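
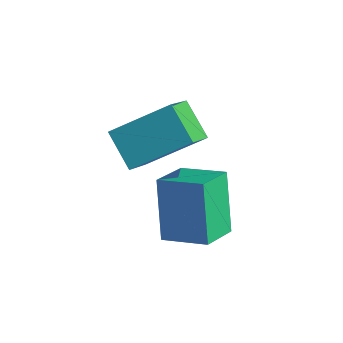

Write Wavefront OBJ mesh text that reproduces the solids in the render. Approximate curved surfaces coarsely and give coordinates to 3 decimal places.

v -1.496 -4.79 0.054
v -2.62 -4.441 0.901
v -1.892 -3.605 -0.961
v -3.017 -3.256 -0.115
v -0.223 -3.404 1.175
v -1.348 -3.055 2.021
v -0.62 -2.219 0.159
v -1.744 -1.87 1.006
v -0.094 -5.009 -2.341
v -0.92 -4.237 -0.524
v -0.258 -3.693 -2.975
v -1.084 -2.921 -1.158
v 1.344 -4.599 -1.862
v 0.518 -3.827 -0.045
v 1.18 -3.283 -2.496
v 0.354 -2.511 -0.679
f 2 4 1
f 5 2 1
f 1 4 3
f 3 5 1
f 2 8 4
f 6 2 5
f 6 8 2
f 4 8 3
f 7 5 3
f 3 8 7
f 7 6 5
f 8 6 7
f 10 12 9
f 13 10 9
f 9 12 11
f 11 13 9
f 10 16 12
f 14 10 13
f 14 16 10
f 12 16 11
f 15 13 11
f 11 16 15
f 15 14 13
f 16 14 15



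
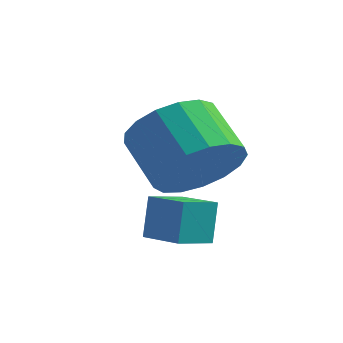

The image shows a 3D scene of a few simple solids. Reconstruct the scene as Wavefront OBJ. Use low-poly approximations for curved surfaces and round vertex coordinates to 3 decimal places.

v 2.05 -1.696 -1.748
v 1.989 -1.369 -0.891
v 2.359 -0.97 -2.004
v 2.299 -0.642 -1.146
v 2.901 -1.998 -1.574
v 2.841 -1.67 -0.716
v 3.211 -1.271 -1.829
v 3.15 -0.944 -0.972
v 2.537 -0.39 -0.49
v 2.905 -0.782 0.293
v 1.991 -0.202 1.013
v 1.623 0.19 0.23
v 3.126 -0.387 0.255
v 2.213 0.194 0.975
v 3.212 0.007 0.046
v 2.299 0.588 0.766
v 3.144 0.311 -0.285
v 2.231 0.892 0.435
v 2.936 0.454 -0.664
v 2.023 1.034 0.056
v 2.637 0.403 -1.003
v 1.724 0.984 -0.282
v 2.315 0.171 -1.224
v 1.402 0.752 -0.504
v 2.044 -0.19 -1.277
v 1.13 0.391 -0.557
v 1.885 -0.597 -1.15
v 0.972 -0.016 -0.43
v 1.876 -0.956 -0.872
v 0.963 -0.376 -0.151
v 2.018 -1.186 -0.506
v 1.105 -0.605 0.214
v 2.279 -1.234 -0.137
v 1.366 -0.653 0.584
v 2.599 -1.088 0.152
v 1.686 -0.507 0.872
f 2 4 1
f 5 2 1
f 1 4 3
f 3 5 1
f 2 8 4
f 6 2 5
f 6 8 2
f 4 8 3
f 7 5 3
f 3 8 7
f 7 6 5
f 8 6 7
f 10 9 13
f 10 13 11
f 11 13 14
f 11 14 12
f 13 9 15
f 13 15 14
f 14 15 16
f 14 16 12
f 15 9 17
f 15 17 16
f 16 17 18
f 16 18 12
f 17 9 19
f 17 19 18
f 18 19 20
f 18 20 12
f 19 9 21
f 19 21 20
f 20 21 22
f 20 22 12
f 21 9 23
f 21 23 22
f 22 23 24
f 22 24 12
f 23 9 25
f 23 25 24
f 24 25 26
f 24 26 12
f 25 9 27
f 25 27 26
f 26 27 28
f 26 28 12
f 27 9 29
f 27 29 28
f 28 29 30
f 28 30 12
f 29 9 31
f 29 31 30
f 30 31 32
f 30 32 12
f 31 9 33
f 31 33 32
f 32 33 34
f 32 34 12
f 33 9 35
f 33 35 34
f 34 35 36
f 34 36 12
f 35 9 10
f 35 10 36
f 36 10 11
f 36 11 12



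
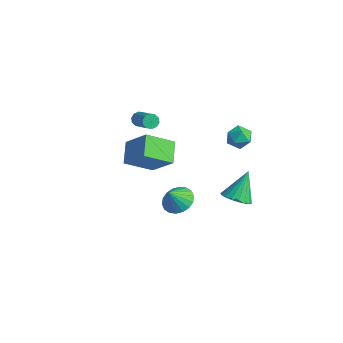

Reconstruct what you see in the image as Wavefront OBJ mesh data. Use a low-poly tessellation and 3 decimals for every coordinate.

v -2.089 -0.929 2.634
v -1.836 -1.057 2.163
v -0.357 -1.339 3.035
v -0.611 -1.211 3.506
v -1.802 -0.723 2.213
v -0.323 -1.005 3.086
v -1.877 -0.467 2.424
v -0.399 -0.749 3.296
v -2.034 -0.388 2.715
v -0.555 -0.67 3.587
v -2.212 -0.515 2.975
v -0.733 -0.797 3.848
v -2.343 -0.801 3.105
v -0.864 -1.083 3.977
v -2.377 -1.135 3.054
v -0.898 -1.417 3.927
v -2.301 -1.391 2.844
v -0.823 -1.673 3.716
v -2.145 -1.47 2.553
v -0.666 -1.752 3.425
v -1.967 -1.343 2.292
v -0.488 -1.625 3.165
v 0.099 0.275 -4.381
v 1.069 0.681 -4.132
v 0.101 -0.455 -3.199
v 0.766 0.998 -3.935
v 0.332 1.173 -3.827
v -0.149 1.169 -3.828
v -0.58 0.989 -3.939
v -0.877 0.667 -4.138
v -0.981 0.268 -4.384
v -0.87 -0.13 -4.631
v -0.568 -0.447 -4.827
v -0.133 -0.622 -4.936
v 0.347 -0.618 -4.934
v 0.779 -0.438 -4.823
v 1.076 -0.116 -4.625
v 1.179 0.283 -4.378
v 3.296 2.217 -3.074
v 4.277 2.456 -3.075
v 3.004 3.423 -1.306
v 4.095 2.781 -3.327
v 3.754 2.994 -3.528
v 3.323 3.053 -3.64
v 2.886 2.947 -3.639
v 2.531 2.696 -3.527
v 2.327 2.35 -3.325
v 2.315 1.978 -3.073
v 2.497 1.653 -2.821
v 2.838 1.44 -2.62
v 3.269 1.381 -2.508
v 3.706 1.487 -2.509
v 4.061 1.738 -2.621
v 4.265 2.084 -2.823
v 2.936 1.865 3.145
v 3.31 2.239 3.852
v 4.23 1.621 2.588
v 4.604 1.995 3.295
v 4.19 1.219 3.374
v 3.391 1.37 3.718
v 4.149 2.49 2.722
v 3.35 2.641 3.066
v 4.06 2.626 3.591
v 4.086 1.84 3.993
v 3.454 2.02 2.447
v 3.48 1.234 2.849
v 1.391 -4.81 2.847
v 0.399 -3.877 3.628
v 2.06 -3.211 1.789
v 1.069 -2.279 2.571
v 2.871 -4.461 4.309
v 1.88 -3.529 5.091
v 3.541 -2.863 3.252
v 2.549 -1.93 4.033
f 2 1 5
f 2 5 3
f 3 5 6
f 3 6 4
f 5 1 7
f 5 7 6
f 6 7 8
f 6 8 4
f 7 1 9
f 7 9 8
f 8 9 10
f 8 10 4
f 9 1 11
f 9 11 10
f 10 11 12
f 10 12 4
f 11 1 13
f 11 13 12
f 12 13 14
f 12 14 4
f 13 1 15
f 13 15 14
f 14 15 16
f 14 16 4
f 15 1 17
f 15 17 16
f 16 17 18
f 16 18 4
f 17 1 19
f 17 19 18
f 18 19 20
f 18 20 4
f 19 1 21
f 19 21 20
f 20 21 22
f 20 22 4
f 21 1 2
f 21 2 22
f 22 2 3
f 22 3 4
f 24 23 26
f 24 26 25
f 26 23 27
f 26 27 25
f 27 23 28
f 27 28 25
f 28 23 29
f 28 29 25
f 29 23 30
f 29 30 25
f 30 23 31
f 30 31 25
f 31 23 32
f 31 32 25
f 32 23 33
f 32 33 25
f 33 23 34
f 33 34 25
f 34 23 35
f 34 35 25
f 35 23 36
f 35 36 25
f 36 23 37
f 36 37 25
f 37 23 38
f 37 38 25
f 38 23 24
f 38 24 25
f 40 39 42
f 40 42 41
f 42 39 43
f 42 43 41
f 43 39 44
f 43 44 41
f 44 39 45
f 44 45 41
f 45 39 46
f 45 46 41
f 46 39 47
f 46 47 41
f 47 39 48
f 47 48 41
f 48 39 49
f 48 49 41
f 49 39 50
f 49 50 41
f 50 39 51
f 50 51 41
f 51 39 52
f 51 52 41
f 52 39 53
f 52 53 41
f 53 39 54
f 53 54 41
f 54 39 40
f 54 40 41
f 55 66 60
f 55 60 56
f 55 56 62
f 55 62 65
f 55 65 66
f 56 60 64
f 60 66 59
f 66 65 57
f 65 62 61
f 62 56 63
f 58 64 59
f 58 59 57
f 58 57 61
f 58 61 63
f 58 63 64
f 59 64 60
f 57 59 66
f 61 57 65
f 63 61 62
f 64 63 56
f 68 70 67
f 71 68 67
f 67 70 69
f 69 71 67
f 68 74 70
f 72 68 71
f 72 74 68
f 70 74 69
f 73 71 69
f 69 74 73
f 73 72 71
f 74 72 73



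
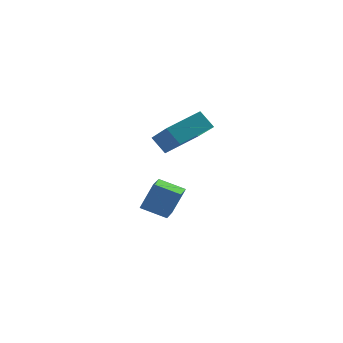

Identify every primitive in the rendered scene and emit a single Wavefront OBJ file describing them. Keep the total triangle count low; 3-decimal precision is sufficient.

v -2.631 -1.202 -3.027
v -2.03 -1.04 -1.564
v -2.598 -0.061 -3.167
v -1.997 0.101 -1.703
v -1.363 -1.301 -3.537
v -0.762 -1.139 -2.073
v -1.33 -0.16 -3.676
v -0.729 0.002 -2.213
v -0.253 -4.249 2.291
v -0.891 -4.014 3.091
v -1.188 -2.702 1.091
v -1.827 -2.467 1.891
v 1.007 -2.993 2.929
v 0.368 -2.758 3.729
v 0.071 -1.446 1.729
v -0.567 -1.211 2.529
f 2 4 1
f 5 2 1
f 1 4 3
f 3 5 1
f 2 8 4
f 6 2 5
f 6 8 2
f 4 8 3
f 7 5 3
f 3 8 7
f 7 6 5
f 8 6 7
f 10 12 9
f 13 10 9
f 9 12 11
f 11 13 9
f 10 16 12
f 14 10 13
f 14 16 10
f 12 16 11
f 15 13 11
f 11 16 15
f 15 14 13
f 16 14 15



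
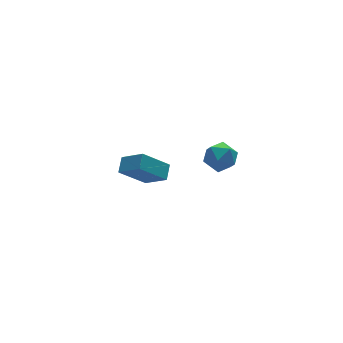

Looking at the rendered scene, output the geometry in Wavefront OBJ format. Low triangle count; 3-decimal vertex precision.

v -3.019 -3.629 2.458
v -2.358 -3.377 2.755
v -3.142 -4.423 3.405
v -2.481 -4.171 3.702
v -3.097 -3.714 3.694
v -3.021 -3.223 3.109
v -2.479 -4.577 3.051
v -2.403 -4.086 2.466
v -2.024 -3.963 3.122
v -2.406 -3.429 3.52
v -3.094 -4.371 2.64
v -3.476 -3.837 3.038
v -2.914 0.644 -2.031
v -4.104 0.785 -0.941
v -3.482 1.552 -2.768
v -4.672 1.694 -1.678
v -2.488 1.226 -1.642
v -3.678 1.368 -0.552
v -3.056 2.135 -2.379
v -4.246 2.276 -1.289
f 1 12 6
f 1 6 2
f 1 2 8
f 1 8 11
f 1 11 12
f 2 6 10
f 6 12 5
f 12 11 3
f 11 8 7
f 8 2 9
f 4 10 5
f 4 5 3
f 4 3 7
f 4 7 9
f 4 9 10
f 5 10 6
f 3 5 12
f 7 3 11
f 9 7 8
f 10 9 2
f 14 16 13
f 17 14 13
f 13 16 15
f 15 17 13
f 14 20 16
f 18 14 17
f 18 20 14
f 16 20 15
f 19 17 15
f 15 20 19
f 19 18 17
f 20 18 19



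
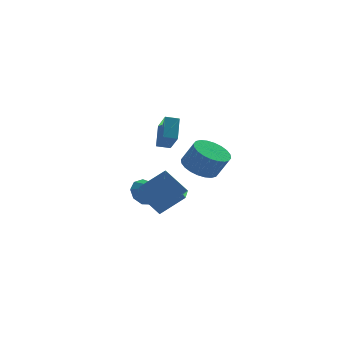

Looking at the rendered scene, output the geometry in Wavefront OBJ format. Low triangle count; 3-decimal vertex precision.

v -1.242 -0.301 2.35
v -0.327 0.262 2.113
v 0.256 -0.156 3.373
v -0.658 -0.719 3.61
v -0.558 0.56 2.319
v 0.026 0.142 3.579
v -0.893 0.727 2.529
v -0.309 0.309 3.789
v -1.281 0.737 2.712
v -0.697 0.319 3.972
v -1.663 0.589 2.84
v -1.079 0.171 4.1
v -1.981 0.306 2.894
v -1.397 -0.112 4.154
v -2.186 -0.07 2.864
v -1.603 -0.488 4.124
v -2.248 -0.481 2.756
v -1.664 -0.899 4.016
v -2.156 -0.864 2.587
v -1.573 -1.282 3.847
v -1.926 -1.162 2.381
v -1.342 -1.58 3.641
v -1.591 -1.329 2.171
v -1.007 -1.747 3.431
v -1.203 -1.339 1.988
v -0.619 -1.757 3.248
v -0.821 -1.191 1.86
v -0.237 -1.609 3.12
v -0.503 -0.908 1.806
v 0.081 -1.326 3.066
v -0.297 -0.532 1.836
v 0.286 -0.95 3.096
v -0.236 -0.121 1.944
v 0.348 -0.539 3.204
v -4.945 -2.843 2.181
v -3.501 -2.435 3.063
v -4.693 -1.147 0.986
v -3.249 -0.74 1.867
v -3.991 -3.78 1.053
v -2.547 -3.373 1.934
v -3.739 -2.085 -0.143
v -2.295 -1.677 0.739
v -3.947 0.795 0.301
v -3.66 0.39 -0.461
v -3.413 -0.175 1.019
v -3.225 0.783 -0.252
v -3.128 1.183 0.215
v -3.415 1.401 0.723
v -3.95 1.335 1.034
v -4.484 1.017 1.001
v -4.767 0.595 0.641
v -4.666 0.267 0.122
v -4.229 0.186 -0.313
v -2.698 3.975 2.425
v -2.54 2.822 3.51
v -2.368 5.057 3.528
v -2.21 3.905 4.612
v -1.91 3.915 2.248
v -1.752 2.763 3.332
v -1.58 4.998 3.35
v -1.422 3.845 4.435
f 2 1 5
f 2 5 3
f 3 5 6
f 3 6 4
f 5 1 7
f 5 7 6
f 6 7 8
f 6 8 4
f 7 1 9
f 7 9 8
f 8 9 10
f 8 10 4
f 9 1 11
f 9 11 10
f 10 11 12
f 10 12 4
f 11 1 13
f 11 13 12
f 12 13 14
f 12 14 4
f 13 1 15
f 13 15 14
f 14 15 16
f 14 16 4
f 15 1 17
f 15 17 16
f 16 17 18
f 16 18 4
f 17 1 19
f 17 19 18
f 18 19 20
f 18 20 4
f 19 1 21
f 19 21 20
f 20 21 22
f 20 22 4
f 21 1 23
f 21 23 22
f 22 23 24
f 22 24 4
f 23 1 25
f 23 25 24
f 24 25 26
f 24 26 4
f 25 1 27
f 25 27 26
f 26 27 28
f 26 28 4
f 27 1 29
f 27 29 28
f 28 29 30
f 28 30 4
f 29 1 31
f 29 31 30
f 30 31 32
f 30 32 4
f 31 1 33
f 31 33 32
f 32 33 34
f 32 34 4
f 33 1 2
f 33 2 34
f 34 2 3
f 34 3 4
f 36 38 35
f 39 36 35
f 35 38 37
f 37 39 35
f 36 42 38
f 40 36 39
f 40 42 36
f 38 42 37
f 41 39 37
f 37 42 41
f 41 40 39
f 42 40 41
f 44 43 46
f 44 46 45
f 46 43 47
f 46 47 45
f 47 43 48
f 47 48 45
f 48 43 49
f 48 49 45
f 49 43 50
f 49 50 45
f 50 43 51
f 50 51 45
f 51 43 52
f 51 52 45
f 52 43 53
f 52 53 45
f 53 43 44
f 53 44 45
f 55 57 54
f 58 55 54
f 54 57 56
f 56 58 54
f 55 61 57
f 59 55 58
f 59 61 55
f 57 61 56
f 60 58 56
f 56 61 60
f 60 59 58
f 61 59 60



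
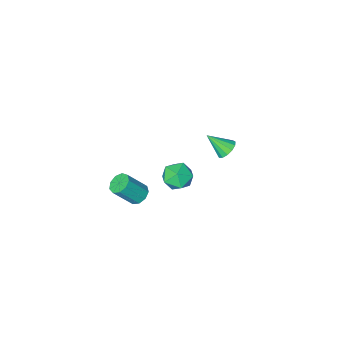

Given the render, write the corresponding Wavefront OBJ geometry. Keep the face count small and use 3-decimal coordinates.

v 2.723 1.108 2.712
v 3.184 0.929 2.305
v 4.117 0.613 3.501
v 3.657 0.792 3.908
v 3.218 1.357 2.391
v 4.152 1.04 3.587
v 3.021 1.668 2.628
v 3.955 1.352 3.824
v 2.685 1.718 2.903
v 3.618 1.401 4.099
v 2.366 1.482 3.09
v 3.3 1.165 4.286
v 2.215 1.071 3.099
v 3.149 0.755 4.295
v 2.301 0.678 2.927
v 3.235 0.361 4.123
v 2.585 0.486 2.655
v 3.519 0.169 3.851
v 2.934 0.585 2.409
v 3.867 0.269 3.605
v -3.907 -1.074 0.972
v -3.39 -0.659 0.873
v -3.113 -1.826 1.968
v -3.596 -0.508 1.151
v -3.901 -0.537 1.372
v -4.207 -0.736 1.466
v -4.419 -1.042 1.403
v -4.468 -1.358 1.203
v -4.339 -1.584 0.93
v -4.073 -1.648 0.67
v -3.754 -1.53 0.505
v -3.484 -1.266 0.489
v -3.348 -0.942 0.626
v -0.216 1.217 1.907
v 0.497 1.556 2.408
v -0.077 -0.116 2.612
v 0.636 0.223 3.113
v -0.232 0.54 3.261
v -0.318 1.364 2.826
v 0.738 0.076 2.194
v 0.652 0.9 1.759
v 1.087 0.851 2.586
v 0.488 1.138 3.245
v -0.068 0.302 1.775
v -0.667 0.589 2.434
f 2 1 5
f 2 5 3
f 3 5 6
f 3 6 4
f 5 1 7
f 5 7 6
f 6 7 8
f 6 8 4
f 7 1 9
f 7 9 8
f 8 9 10
f 8 10 4
f 9 1 11
f 9 11 10
f 10 11 12
f 10 12 4
f 11 1 13
f 11 13 12
f 12 13 14
f 12 14 4
f 13 1 15
f 13 15 14
f 14 15 16
f 14 16 4
f 15 1 17
f 15 17 16
f 16 17 18
f 16 18 4
f 17 1 19
f 17 19 18
f 18 19 20
f 18 20 4
f 19 1 2
f 19 2 20
f 20 2 3
f 20 3 4
f 22 21 24
f 22 24 23
f 24 21 25
f 24 25 23
f 25 21 26
f 25 26 23
f 26 21 27
f 26 27 23
f 27 21 28
f 27 28 23
f 28 21 29
f 28 29 23
f 29 21 30
f 29 30 23
f 30 21 31
f 30 31 23
f 31 21 32
f 31 32 23
f 32 21 33
f 32 33 23
f 33 21 22
f 33 22 23
f 34 45 39
f 34 39 35
f 34 35 41
f 34 41 44
f 34 44 45
f 35 39 43
f 39 45 38
f 45 44 36
f 44 41 40
f 41 35 42
f 37 43 38
f 37 38 36
f 37 36 40
f 37 40 42
f 37 42 43
f 38 43 39
f 36 38 45
f 40 36 44
f 42 40 41
f 43 42 35



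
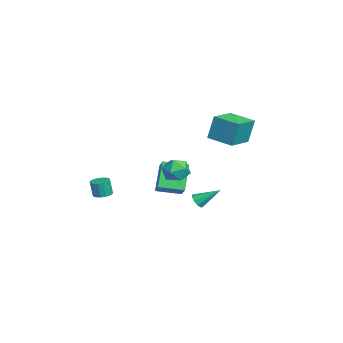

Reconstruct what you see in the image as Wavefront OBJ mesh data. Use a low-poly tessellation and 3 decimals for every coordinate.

v -2.201 -3.225 -4.399
v -1.807 -2.821 -4.314
v -1.866 -2.971 -3.317
v -2.259 -3.375 -3.401
v -2.066 -2.678 -4.308
v -2.125 -2.829 -3.311
v -2.36 -2.683 -4.326
v -2.419 -2.833 -3.329
v -2.612 -2.832 -4.364
v -2.671 -2.982 -3.367
v -2.753 -3.087 -4.41
v -2.812 -3.237 -3.413
v -2.747 -3.378 -4.454
v -2.806 -3.528 -3.457
v -2.594 -3.629 -4.483
v -2.653 -3.779 -3.486
v -2.335 -3.771 -4.489
v -2.394 -3.922 -3.492
v -2.041 -3.767 -4.471
v -2.1 -3.917 -3.474
v -1.789 -3.618 -4.433
v -1.848 -3.768 -3.436
v -1.648 -3.363 -4.387
v -1.707 -3.513 -3.39
v -1.654 -3.072 -4.343
v -1.713 -3.222 -3.346
v -1.006 -0.472 -3.747
v -2.013 -0.133 -2.294
v -0.883 0.952 -3.994
v -1.891 1.291 -2.541
v 0.231 -0.431 -2.899
v -0.777 -0.092 -1.446
v 0.353 0.993 -3.146
v -0.654 1.332 -1.693
v 3.025 1.346 -2.754
v 3.517 1.303 -2.831
v 3.255 2.514 -1.926
v 3.378 1.502 -3.072
v 3.073 1.628 -3.165
v 2.746 1.622 -3.065
v 2.549 1.487 -2.82
v 2.575 1.286 -2.544
v 2.811 1.114 -2.367
v 3.147 1.05 -2.371
v 3.425 1.125 -2.554
v -2.285 3.413 -0.146
v -2.357 3.774 1.381
v -1.304 4.602 -0.381
v -1.376 4.964 1.145
v -0.904 2.336 0.175
v -0.976 2.698 1.701
v 0.077 3.526 -0.061
v 0.005 3.887 1.466
v 1.015 1.225 -1.602
v 1.595 0.65 -1.845
v 0.345 0.25 -0.895
v 0.925 -0.325 -1.138
v 1.14 0.294 -0.594
v 1.555 0.896 -1.031
v 0.385 0.004 -1.709
v 0.8 0.606 -2.146
v 1.206 -0.105 -1.911
v 1.672 0.075 -1.222
v 0.268 0.825 -1.518
v 0.734 1.005 -0.829
f 2 1 5
f 2 5 3
f 3 5 6
f 3 6 4
f 5 1 7
f 5 7 6
f 6 7 8
f 6 8 4
f 7 1 9
f 7 9 8
f 8 9 10
f 8 10 4
f 9 1 11
f 9 11 10
f 10 11 12
f 10 12 4
f 11 1 13
f 11 13 12
f 12 13 14
f 12 14 4
f 13 1 15
f 13 15 14
f 14 15 16
f 14 16 4
f 15 1 17
f 15 17 16
f 16 17 18
f 16 18 4
f 17 1 19
f 17 19 18
f 18 19 20
f 18 20 4
f 19 1 21
f 19 21 20
f 20 21 22
f 20 22 4
f 21 1 23
f 21 23 22
f 22 23 24
f 22 24 4
f 23 1 25
f 23 25 24
f 24 25 26
f 24 26 4
f 25 1 2
f 25 2 26
f 26 2 3
f 26 3 4
f 28 30 27
f 31 28 27
f 27 30 29
f 29 31 27
f 28 34 30
f 32 28 31
f 32 34 28
f 30 34 29
f 33 31 29
f 29 34 33
f 33 32 31
f 34 32 33
f 36 35 38
f 36 38 37
f 38 35 39
f 38 39 37
f 39 35 40
f 39 40 37
f 40 35 41
f 40 41 37
f 41 35 42
f 41 42 37
f 42 35 43
f 42 43 37
f 43 35 44
f 43 44 37
f 44 35 45
f 44 45 37
f 45 35 36
f 45 36 37
f 47 49 46
f 50 47 46
f 46 49 48
f 48 50 46
f 47 53 49
f 51 47 50
f 51 53 47
f 49 53 48
f 52 50 48
f 48 53 52
f 52 51 50
f 53 51 52
f 54 65 59
f 54 59 55
f 54 55 61
f 54 61 64
f 54 64 65
f 55 59 63
f 59 65 58
f 65 64 56
f 64 61 60
f 61 55 62
f 57 63 58
f 57 58 56
f 57 56 60
f 57 60 62
f 57 62 63
f 58 63 59
f 56 58 65
f 60 56 64
f 62 60 61
f 63 62 55



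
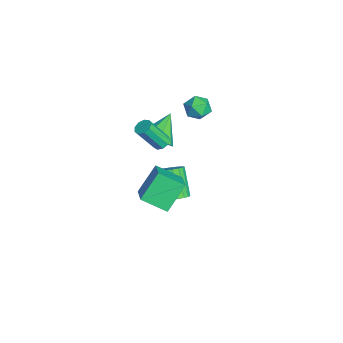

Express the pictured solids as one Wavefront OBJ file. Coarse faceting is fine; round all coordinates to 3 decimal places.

v 2.386 2.112 -0.532
v 1.837 0.683 0.273
v 4.19 2.011 0.519
v 3.64 0.582 1.324
v 3.18 0.978 -2.004
v 2.63 -0.451 -1.199
v 4.983 0.877 -0.953
v 4.434 -0.552 -0.148
v 1.849 1.031 2.357
v 2.29 1.331 2.529
v 2.372 0.269 4.174
v 1.931 -0.031 4.003
v 1.965 1.494 2.65
v 2.047 0.432 4.296
v 1.586 1.44 2.635
v 1.668 0.379 4.28
v 1.33 1.195 2.489
v 1.412 0.134 4.135
v 1.317 0.873 2.282
v 1.399 -0.188 3.928
v 1.552 0.625 2.11
v 1.635 -0.437 3.756
v 1.927 0.567 2.054
v 2.009 -0.495 3.699
v 2.265 0.725 2.139
v 2.347 -0.336 3.785
v 2.408 1.027 2.327
v 2.49 -0.035 3.972
v -2.211 3.493 2.314
v -1.837 4.034 1.693
v -0.883 3.186 2.847
v -0.509 3.727 2.226
v -1.004 4.081 2.895
v -1.824 4.271 2.565
v -0.896 2.949 1.975
v -1.716 3.139 1.645
v -1.024 3.697 1.483
v -1.09 4.397 2.052
v -1.63 2.823 2.488
v -1.696 3.523 3.057
v 0.178 2.001 -4.644
v 0.752 1.381 -4.21
v -0.564 1.259 -2.643
v -1.138 1.879 -3.076
v 0.885 1.726 -4.072
v -0.431 1.604 -2.504
v 0.895 2.119 -4.032
v -0.42 1.997 -2.465
v 0.782 2.492 -4.098
v -0.534 2.369 -2.531
v 0.564 2.779 -4.259
v -0.752 2.657 -2.692
v 0.279 2.933 -4.486
v -1.037 2.81 -2.919
v -0.023 2.925 -4.74
v -1.339 2.802 -3.173
v -0.291 2.757 -4.978
v -1.606 2.635 -3.411
v -0.477 2.459 -5.158
v -1.793 2.336 -3.59
v -0.55 2.081 -5.249
v -1.866 1.959 -3.681
v -0.497 1.69 -5.235
v -1.813 1.568 -3.668
v -0.328 1.353 -5.119
v -1.644 1.23 -3.552
v -0.071 1.127 -4.921
v -1.387 1.005 -3.354
v 0.229 1.053 -4.675
v -1.087 0.931 -3.108
v 0.52 1.143 -4.423
v -0.796 1.02 -2.856
v 0.369 0.931 1.248
v 1.202 1.008 1.947
v -0.769 1.949 2.492
v 1.179 1.643 1.406
v 0.682 1.861 0.773
v 0.001 1.534 0.418
v -0.464 0.854 0.549
v -0.441 0.219 1.09
v 0.056 0.001 1.723
v 0.737 0.328 2.078
f 2 4 1
f 5 2 1
f 1 4 3
f 3 5 1
f 2 8 4
f 6 2 5
f 6 8 2
f 4 8 3
f 7 5 3
f 3 8 7
f 7 6 5
f 8 6 7
f 10 9 13
f 10 13 11
f 11 13 14
f 11 14 12
f 13 9 15
f 13 15 14
f 14 15 16
f 14 16 12
f 15 9 17
f 15 17 16
f 16 17 18
f 16 18 12
f 17 9 19
f 17 19 18
f 18 19 20
f 18 20 12
f 19 9 21
f 19 21 20
f 20 21 22
f 20 22 12
f 21 9 23
f 21 23 22
f 22 23 24
f 22 24 12
f 23 9 25
f 23 25 24
f 24 25 26
f 24 26 12
f 25 9 27
f 25 27 26
f 26 27 28
f 26 28 12
f 27 9 10
f 27 10 28
f 28 10 11
f 28 11 12
f 29 40 34
f 29 34 30
f 29 30 36
f 29 36 39
f 29 39 40
f 30 34 38
f 34 40 33
f 40 39 31
f 39 36 35
f 36 30 37
f 32 38 33
f 32 33 31
f 32 31 35
f 32 35 37
f 32 37 38
f 33 38 34
f 31 33 40
f 35 31 39
f 37 35 36
f 38 37 30
f 42 41 45
f 42 45 43
f 43 45 46
f 43 46 44
f 45 41 47
f 45 47 46
f 46 47 48
f 46 48 44
f 47 41 49
f 47 49 48
f 48 49 50
f 48 50 44
f 49 41 51
f 49 51 50
f 50 51 52
f 50 52 44
f 51 41 53
f 51 53 52
f 52 53 54
f 52 54 44
f 53 41 55
f 53 55 54
f 54 55 56
f 54 56 44
f 55 41 57
f 55 57 56
f 56 57 58
f 56 58 44
f 57 41 59
f 57 59 58
f 58 59 60
f 58 60 44
f 59 41 61
f 59 61 60
f 60 61 62
f 60 62 44
f 61 41 63
f 61 63 62
f 62 63 64
f 62 64 44
f 63 41 65
f 63 65 64
f 64 65 66
f 64 66 44
f 65 41 67
f 65 67 66
f 66 67 68
f 66 68 44
f 67 41 69
f 67 69 68
f 68 69 70
f 68 70 44
f 69 41 71
f 69 71 70
f 70 71 72
f 70 72 44
f 71 41 42
f 71 42 72
f 72 42 43
f 72 43 44
f 74 73 76
f 74 76 75
f 76 73 77
f 76 77 75
f 77 73 78
f 77 78 75
f 78 73 79
f 78 79 75
f 79 73 80
f 79 80 75
f 80 73 81
f 80 81 75
f 81 73 82
f 81 82 75
f 82 73 74
f 82 74 75



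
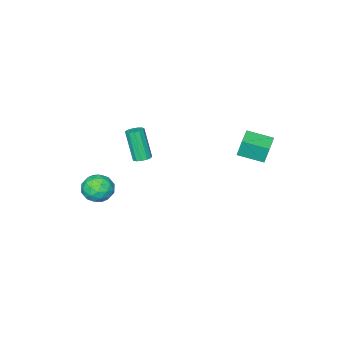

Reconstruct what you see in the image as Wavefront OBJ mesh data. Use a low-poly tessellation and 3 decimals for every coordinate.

v -4.902 2.541 2.042
v -5.031 2.807 3.287
v -3.736 3.278 2.006
v -3.865 3.544 3.251
v -4.015 1.156 2.429
v -4.144 1.422 3.674
v -2.849 1.893 2.393
v -2.978 2.159 3.638
v 4.145 -2.149 -0.318
v 4.807 -2.903 0.03
v 2.873 -2.837 0.61
v 3.535 -3.591 0.958
v 3.664 -2.585 1.273
v 4.45 -2.159 0.699
v 3.23 -3.581 -0.059
v 4.016 -3.155 -0.633
v 4.242 -3.788 0.19
v 4.51 -3.172 1.013
v 3.17 -2.568 -0.373
v 3.438 -1.952 0.45
v 4.587 -2.466 -0.226
v 3.093 -3.274 0.866
v 3.168 -2.683 1.051
v 3.557 -3.126 1.255
v 4.377 -2.029 0.167
v 4.767 -2.472 0.372
v 4.095 -2.285 1.103
v 2.913 -3.268 0.268
v 3.303 -3.711 0.473
v 4.123 -2.614 -0.615
v 4.512 -3.057 -0.411
v 3.585 -3.455 -0.463
v 4.644 -3.429 0.073
v 3.897 -3.833 0.619
v 3.718 -3.827 0.021
v 4.18 -3.577 -0.316
v 4.802 -3.067 0.557
v 4.055 -3.471 1.103
v 4.13 -2.88 1.287
v 4.592 -2.63 0.95
v 4.47 -3.587 0.651
v 3.625 -2.269 -0.463
v 2.878 -2.673 0.083
v 3.088 -3.11 -0.31
v 3.55 -2.86 -0.647
v 3.783 -1.907 0.021
v 3.036 -2.311 0.567
v 3.5 -2.163 0.956
v 3.962 -1.913 0.619
v 3.21 -2.153 -0.011
v 0.193 -2.964 1.086
v 0.752 -3.151 1.051
v 0.605 -3.962 3.08
v 0.047 -3.776 3.114
v 0.764 -2.842 1.176
v 0.617 -3.654 3.204
v 0.594 -2.573 1.271
v 0.447 -3.385 3.3
v 0.297 -2.428 1.308
v 0.151 -3.239 3.337
v -0.033 -2.453 1.274
v -0.179 -3.264 3.303
v -0.291 -2.64 1.18
v -0.437 -3.452 3.209
v -0.395 -2.93 1.057
v -0.542 -3.742 3.085
v -0.313 -3.232 0.942
v -0.459 -4.043 2.971
v -0.07 -3.448 0.873
v -0.216 -4.259 2.902
v 0.257 -3.51 0.872
v 0.11 -4.322 2.9
v 0.563 -3.4 0.938
v 0.417 -4.211 2.967
f 2 4 1
f 5 2 1
f 1 4 3
f 3 5 1
f 2 8 4
f 6 2 5
f 6 8 2
f 4 8 3
f 7 5 3
f 3 8 7
f 7 6 5
f 8 6 7
f 9 46 25
f 46 20 49
f 25 49 14
f 46 49 25
f 9 25 21
f 25 14 26
f 21 26 10
f 25 26 21
f 9 21 30
f 21 10 31
f 30 31 16
f 21 31 30
f 9 30 42
f 30 16 45
f 42 45 19
f 30 45 42
f 9 42 46
f 42 19 50
f 46 50 20
f 42 50 46
f 10 26 37
f 26 14 40
f 37 40 18
f 26 40 37
f 14 49 27
f 49 20 48
f 27 48 13
f 49 48 27
f 20 50 47
f 50 19 43
f 47 43 11
f 50 43 47
f 19 45 44
f 45 16 32
f 44 32 15
f 45 32 44
f 16 31 36
f 31 10 33
f 36 33 17
f 31 33 36
f 12 38 24
f 38 18 39
f 24 39 13
f 38 39 24
f 12 24 22
f 24 13 23
f 22 23 11
f 24 23 22
f 12 22 29
f 22 11 28
f 29 28 15
f 22 28 29
f 12 29 34
f 29 15 35
f 34 35 17
f 29 35 34
f 12 34 38
f 34 17 41
f 38 41 18
f 34 41 38
f 13 39 27
f 39 18 40
f 27 40 14
f 39 40 27
f 11 23 47
f 23 13 48
f 47 48 20
f 23 48 47
f 15 28 44
f 28 11 43
f 44 43 19
f 28 43 44
f 17 35 36
f 35 15 32
f 36 32 16
f 35 32 36
f 18 41 37
f 41 17 33
f 37 33 10
f 41 33 37
f 52 51 55
f 52 55 53
f 53 55 56
f 53 56 54
f 55 51 57
f 55 57 56
f 56 57 58
f 56 58 54
f 57 51 59
f 57 59 58
f 58 59 60
f 58 60 54
f 59 51 61
f 59 61 60
f 60 61 62
f 60 62 54
f 61 51 63
f 61 63 62
f 62 63 64
f 62 64 54
f 63 51 65
f 63 65 64
f 64 65 66
f 64 66 54
f 65 51 67
f 65 67 66
f 66 67 68
f 66 68 54
f 67 51 69
f 67 69 68
f 68 69 70
f 68 70 54
f 69 51 71
f 69 71 70
f 70 71 72
f 70 72 54
f 71 51 73
f 71 73 72
f 72 73 74
f 72 74 54
f 73 51 52
f 73 52 74
f 74 52 53
f 74 53 54



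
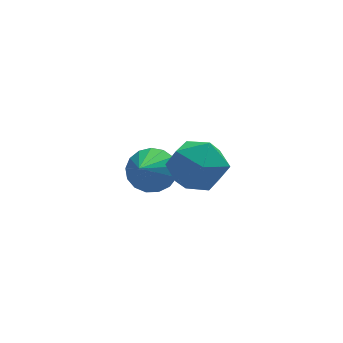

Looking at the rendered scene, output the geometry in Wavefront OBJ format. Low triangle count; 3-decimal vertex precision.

v 2.931 4.283 -0.128
v 3.275 4.524 0.355
v 2.449 3.497 0.608
v 3.016 4.688 0.36
v 2.738 4.759 0.253
v 2.504 4.721 0.059
v 2.368 4.582 -0.178
v 2.361 4.375 -0.404
v 2.485 4.147 -0.566
v 2.711 3.949 -0.628
v 2.987 3.829 -0.576
v 3.251 3.812 -0.421
v 3.442 3.903 -0.199
v 3.515 4.081 0.039
v 3.455 4.305 0.239
v 3.384 2.236 1.542
v 3.828 1.614 1.394
v 2.852 1.626 2.506
v 3.296 1.004 2.358
v 3.619 1.656 2.635
v 3.948 2.033 2.039
v 2.732 1.207 1.861
v 3.061 1.584 1.265
v 3.425 0.978 1.592
v 3.973 1.256 2.069
v 2.707 1.984 1.831
v 3.255 2.262 2.308
f 2 1 4
f 2 4 3
f 4 1 5
f 4 5 3
f 5 1 6
f 5 6 3
f 6 1 7
f 6 7 3
f 7 1 8
f 7 8 3
f 8 1 9
f 8 9 3
f 9 1 10
f 9 10 3
f 10 1 11
f 10 11 3
f 11 1 12
f 11 12 3
f 12 1 13
f 12 13 3
f 13 1 14
f 13 14 3
f 14 1 15
f 14 15 3
f 15 1 2
f 15 2 3
f 16 27 21
f 16 21 17
f 16 17 23
f 16 23 26
f 16 26 27
f 17 21 25
f 21 27 20
f 27 26 18
f 26 23 22
f 23 17 24
f 19 25 20
f 19 20 18
f 19 18 22
f 19 22 24
f 19 24 25
f 20 25 21
f 18 20 27
f 22 18 26
f 24 22 23
f 25 24 17



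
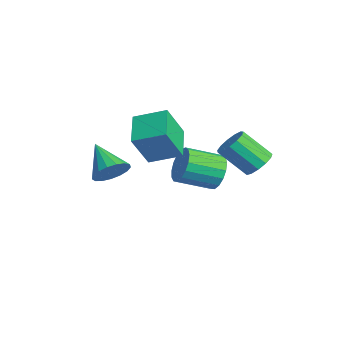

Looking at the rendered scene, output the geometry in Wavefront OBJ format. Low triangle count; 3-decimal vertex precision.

v -1.985 2.39 -1.633
v -1.474 2.686 -0.74
v -1.684 0.867 -0.015
v -2.195 0.57 -0.907
v -1.966 2.784 -0.638
v -2.176 0.964 0.087
v -2.463 2.791 -0.763
v -2.673 0.972 -0.038
v -2.85 2.707 -1.088
v -3.06 0.887 -0.363
v -3.039 2.549 -1.537
v -3.249 0.73 -0.812
v -2.986 2.356 -2.008
v -3.196 0.536 -1.283
v -2.704 2.17 -2.393
v -2.914 0.35 -1.668
v -2.258 2.034 -2.604
v -2.468 0.214 -1.879
v -1.749 1.98 -2.592
v -1.958 0.16 -1.867
v -1.294 2.02 -2.361
v -1.504 0.2 -1.635
v -0.997 2.145 -1.962
v -1.207 0.325 -1.237
v -0.927 2.325 -1.488
v -1.137 0.506 -0.763
v -1.099 2.521 -1.047
v -1.309 0.701 -0.322
v -1.795 -1.061 1.398
v -1.365 -2.003 3.179
v -1.065 0.392 1.99
v -0.635 -0.551 3.771
v -0.145 -1.609 0.709
v 0.285 -2.552 2.49
v 0.585 -0.157 1.301
v 1.015 -1.099 3.082
v -1.125 -3.13 -0.246
v -0.644 -3.87 0.204
v -2.735 -3.49 0.886
v -0.542 -3.49 0.469
v -0.574 -3.029 0.57
v -0.732 -2.59 0.485
v -0.98 -2.275 0.232
v -1.262 -2.156 -0.13
v -1.512 -2.26 -0.519
v -1.673 -2.564 -0.845
v -1.709 -2.997 -1.034
v -1.611 -3.46 -1.042
v -1.402 -3.848 -0.868
v -1.13 -4.072 -0.551
v -0.856 -4.079 -0.165
v 3.736 2.437 2.01
v 4.446 2.496 2.435
v 3.775 1.341 3.715
v 3.064 1.283 3.29
v 4.168 2.836 2.596
v 3.497 1.681 3.876
v 3.753 3.049 2.571
v 3.081 1.894 3.851
v 3.332 3.068 2.367
v 2.66 1.914 3.647
v 3.039 2.887 2.051
v 2.368 1.732 3.331
v 2.968 2.563 1.721
v 2.297 1.409 3.001
v 3.14 2.199 1.483
v 2.469 1.045 2.763
v 3.502 1.911 1.412
v 2.83 0.756 2.692
v 3.937 1.79 1.532
v 3.266 0.635 2.812
v 4.309 1.874 1.803
v 3.638 0.719 3.083
v 4.499 2.137 2.14
v 3.827 0.983 3.419
f 2 1 5
f 2 5 3
f 3 5 6
f 3 6 4
f 5 1 7
f 5 7 6
f 6 7 8
f 6 8 4
f 7 1 9
f 7 9 8
f 8 9 10
f 8 10 4
f 9 1 11
f 9 11 10
f 10 11 12
f 10 12 4
f 11 1 13
f 11 13 12
f 12 13 14
f 12 14 4
f 13 1 15
f 13 15 14
f 14 15 16
f 14 16 4
f 15 1 17
f 15 17 16
f 16 17 18
f 16 18 4
f 17 1 19
f 17 19 18
f 18 19 20
f 18 20 4
f 19 1 21
f 19 21 20
f 20 21 22
f 20 22 4
f 21 1 23
f 21 23 22
f 22 23 24
f 22 24 4
f 23 1 25
f 23 25 24
f 24 25 26
f 24 26 4
f 25 1 27
f 25 27 26
f 26 27 28
f 26 28 4
f 27 1 2
f 27 2 28
f 28 2 3
f 28 3 4
f 30 32 29
f 33 30 29
f 29 32 31
f 31 33 29
f 30 36 32
f 34 30 33
f 34 36 30
f 32 36 31
f 35 33 31
f 31 36 35
f 35 34 33
f 36 34 35
f 38 37 40
f 38 40 39
f 40 37 41
f 40 41 39
f 41 37 42
f 41 42 39
f 42 37 43
f 42 43 39
f 43 37 44
f 43 44 39
f 44 37 45
f 44 45 39
f 45 37 46
f 45 46 39
f 46 37 47
f 46 47 39
f 47 37 48
f 47 48 39
f 48 37 49
f 48 49 39
f 49 37 50
f 49 50 39
f 50 37 51
f 50 51 39
f 51 37 38
f 51 38 39
f 53 52 56
f 53 56 54
f 54 56 57
f 54 57 55
f 56 52 58
f 56 58 57
f 57 58 59
f 57 59 55
f 58 52 60
f 58 60 59
f 59 60 61
f 59 61 55
f 60 52 62
f 60 62 61
f 61 62 63
f 61 63 55
f 62 52 64
f 62 64 63
f 63 64 65
f 63 65 55
f 64 52 66
f 64 66 65
f 65 66 67
f 65 67 55
f 66 52 68
f 66 68 67
f 67 68 69
f 67 69 55
f 68 52 70
f 68 70 69
f 69 70 71
f 69 71 55
f 70 52 72
f 70 72 71
f 71 72 73
f 71 73 55
f 72 52 74
f 72 74 73
f 73 74 75
f 73 75 55
f 74 52 53
f 74 53 75
f 75 53 54
f 75 54 55



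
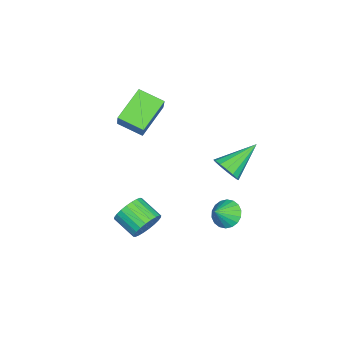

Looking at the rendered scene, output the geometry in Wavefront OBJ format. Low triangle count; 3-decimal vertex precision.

v 0.554 -1.644 -1.917
v 1.069 -1.554 -1.273
v 0.562 -2.627 -0.718
v 0.046 -2.716 -1.363
v 0.813 -1.382 -1.174
v 0.306 -2.455 -0.619
v 0.518 -1.249 -1.188
v 0.011 -2.322 -0.633
v 0.228 -1.177 -1.313
v -0.279 -2.25 -0.758
v -0.012 -1.176 -1.53
v -0.519 -2.249 -0.975
v -0.166 -1.246 -1.806
v -0.673 -2.319 -1.251
v -0.211 -1.376 -2.099
v -0.718 -2.449 -1.544
v -0.139 -1.547 -2.364
v -0.646 -2.62 -1.81
v 0.038 -1.733 -2.562
v -0.469 -2.806 -2.007
v 0.294 -1.905 -2.661
v -0.213 -2.978 -2.106
v 0.589 -2.038 -2.647
v 0.082 -3.111 -2.092
v 0.879 -2.11 -2.522
v 0.372 -3.183 -1.967
v 1.119 -2.111 -2.305
v 0.612 -3.184 -1.75
v 1.273 -2.041 -2.029
v 0.766 -3.114 -1.474
v 1.318 -1.911 -1.736
v 0.811 -2.984 -1.181
v 1.246 -1.74 -1.47
v 0.739 -2.813 -0.916
v -1.218 1.506 -1.724
v -0.66 1.637 -2.253
v -0.502 1.154 -1.056
v -0.675 1.937 -2.08
v -0.796 2.152 -1.836
v -1.002 2.239 -1.57
v -1.25 2.181 -1.334
v -1.492 1.989 -1.176
v -1.679 1.701 -1.126
v -1.776 1.374 -1.194
v -1.762 1.074 -1.368
v -1.64 0.859 -1.611
v -1.434 0.772 -1.878
v -1.186 0.831 -2.113
v -0.944 1.023 -2.272
v -0.757 1.31 -2.322
v -3.612 -3.394 3.587
v -2.641 -3.026 4.804
v -3.493 -2.155 3.118
v -2.522 -1.787 4.335
v -2.158 -3.913 2.585
v -1.187 -3.545 3.802
v -2.039 -2.674 2.116
v -1.068 -2.306 3.333
v -2.121 1.206 0.578
v -1.681 1.844 0.492
v -3.439 2.254 1.602
v -1.929 1.844 0.173
v -2.228 1.673 -0.037
v -2.498 1.377 -0.082
v -2.668 1.035 0.049
v -2.691 0.739 0.323
v -2.561 0.568 0.665
v -2.314 0.568 0.984
v -2.014 0.739 1.194
v -1.744 1.035 1.239
v -1.574 1.377 1.108
v -1.551 1.673 0.834
f 2 1 5
f 2 5 3
f 3 5 6
f 3 6 4
f 5 1 7
f 5 7 6
f 6 7 8
f 6 8 4
f 7 1 9
f 7 9 8
f 8 9 10
f 8 10 4
f 9 1 11
f 9 11 10
f 10 11 12
f 10 12 4
f 11 1 13
f 11 13 12
f 12 13 14
f 12 14 4
f 13 1 15
f 13 15 14
f 14 15 16
f 14 16 4
f 15 1 17
f 15 17 16
f 16 17 18
f 16 18 4
f 17 1 19
f 17 19 18
f 18 19 20
f 18 20 4
f 19 1 21
f 19 21 20
f 20 21 22
f 20 22 4
f 21 1 23
f 21 23 22
f 22 23 24
f 22 24 4
f 23 1 25
f 23 25 24
f 24 25 26
f 24 26 4
f 25 1 27
f 25 27 26
f 26 27 28
f 26 28 4
f 27 1 29
f 27 29 28
f 28 29 30
f 28 30 4
f 29 1 31
f 29 31 30
f 30 31 32
f 30 32 4
f 31 1 33
f 31 33 32
f 32 33 34
f 32 34 4
f 33 1 2
f 33 2 34
f 34 2 3
f 34 3 4
f 36 35 38
f 36 38 37
f 38 35 39
f 38 39 37
f 39 35 40
f 39 40 37
f 40 35 41
f 40 41 37
f 41 35 42
f 41 42 37
f 42 35 43
f 42 43 37
f 43 35 44
f 43 44 37
f 44 35 45
f 44 45 37
f 45 35 46
f 45 46 37
f 46 35 47
f 46 47 37
f 47 35 48
f 47 48 37
f 48 35 49
f 48 49 37
f 49 35 50
f 49 50 37
f 50 35 36
f 50 36 37
f 52 54 51
f 55 52 51
f 51 54 53
f 53 55 51
f 52 58 54
f 56 52 55
f 56 58 52
f 54 58 53
f 57 55 53
f 53 58 57
f 57 56 55
f 58 56 57
f 60 59 62
f 60 62 61
f 62 59 63
f 62 63 61
f 63 59 64
f 63 64 61
f 64 59 65
f 64 65 61
f 65 59 66
f 65 66 61
f 66 59 67
f 66 67 61
f 67 59 68
f 67 68 61
f 68 59 69
f 68 69 61
f 69 59 70
f 69 70 61
f 70 59 71
f 70 71 61
f 71 59 72
f 71 72 61
f 72 59 60
f 72 60 61



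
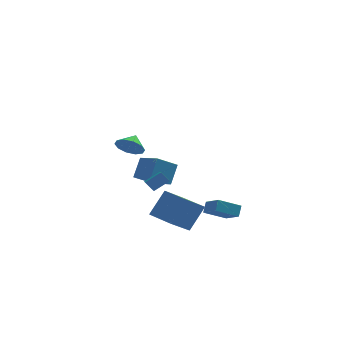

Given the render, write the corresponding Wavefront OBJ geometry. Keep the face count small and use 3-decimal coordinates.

v 2.302 -4.263 -3.177
v 2.506 -3.721 -2.515
v 1.628 -3.072 -3.946
v 1.831 -2.529 -3.283
v 3.769 -3.911 -3.917
v 3.972 -3.368 -3.254
v 3.094 -2.719 -4.685
v 3.298 -2.177 -4.023
v -2.898 -2.356 1.598
v -2.192 -2.955 1.977
v -2.482 -1.484 2.202
v -1.97 -2.702 1.459
v -2.101 -2.317 0.994
v -2.537 -1.947 0.759
v -3.111 -1.733 0.845
v -3.603 -1.757 1.218
v -3.826 -2.01 1.736
v -3.694 -2.396 2.201
v -3.258 -2.766 2.436
v -2.685 -2.979 2.35
v -1.171 4.049 -4.842
v -2.535 3.416 -3.908
v -0.684 4.975 -3.502
v -2.048 4.342 -2.569
v -0.112 2.638 -4.251
v -1.476 2.005 -3.318
v 0.375 3.564 -2.912
v -0.989 2.931 -1.978
v -2.059 -3.536 -0.868
v -2.013 -4.344 -0.548
v -1.082 -3.213 -0.193
v -1.036 -4.021 0.126
v -1.544 -3.759 -1.506
v -1.498 -4.567 -1.187
v -0.567 -3.436 -0.832
v -0.521 -4.244 -0.512
v -0.537 -5.646 -3.499
v 0.452 -4.89 -1.844
v -1.781 -4.269 -3.384
v -0.793 -3.513 -1.73
v 0.693 -4.427 -4.79
v 1.681 -3.671 -3.136
v -0.552 -3.05 -4.676
v 0.437 -2.294 -3.021
f 2 4 1
f 5 2 1
f 1 4 3
f 3 5 1
f 2 8 4
f 6 2 5
f 6 8 2
f 4 8 3
f 7 5 3
f 3 8 7
f 7 6 5
f 8 6 7
f 10 9 12
f 10 12 11
f 12 9 13
f 12 13 11
f 13 9 14
f 13 14 11
f 14 9 15
f 14 15 11
f 15 9 16
f 15 16 11
f 16 9 17
f 16 17 11
f 17 9 18
f 17 18 11
f 18 9 19
f 18 19 11
f 19 9 20
f 19 20 11
f 20 9 10
f 20 10 11
f 22 24 21
f 25 22 21
f 21 24 23
f 23 25 21
f 22 28 24
f 26 22 25
f 26 28 22
f 24 28 23
f 27 25 23
f 23 28 27
f 27 26 25
f 28 26 27
f 30 32 29
f 33 30 29
f 29 32 31
f 31 33 29
f 30 36 32
f 34 30 33
f 34 36 30
f 32 36 31
f 35 33 31
f 31 36 35
f 35 34 33
f 36 34 35
f 38 40 37
f 41 38 37
f 37 40 39
f 39 41 37
f 38 44 40
f 42 38 41
f 42 44 38
f 40 44 39
f 43 41 39
f 39 44 43
f 43 42 41
f 44 42 43



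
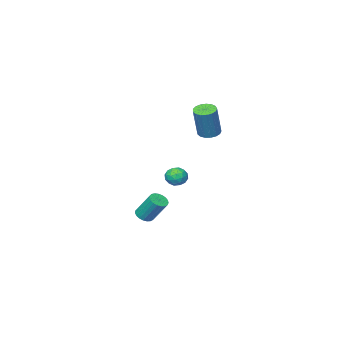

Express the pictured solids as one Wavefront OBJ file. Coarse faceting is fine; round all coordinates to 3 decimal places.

v 0.237 2.533 0.346
v 0.601 2.16 0.82
v -0.561 1.72 0.32
v -0.197 1.347 0.794
v -0.507 1.95 0.983
v -0.014 2.453 1
v 0.054 1.427 0.14
v 0.547 1.93 0.157
v 0.488 1.477 0.693
v 0.141 1.8 1.214
v -0.101 2.08 -0.074
v -0.448 2.403 0.447
v 0.489 2.418 0.585
v -0.449 1.462 0.555
v -0.632 1.817 0.666
v -0.417 1.598 0.945
v 0.128 2.59 0.691
v 0.342 2.371 0.969
v -0.31 2.248 1.065
v -0.302 1.509 0.171
v -0.088 1.29 0.449
v 0.457 2.282 0.195
v 0.672 2.063 0.474
v 0.35 1.632 0.075
v 0.637 1.797 0.789
v 0.168 1.319 0.774
v 0.315 1.366 0.39
v 0.605 1.661 0.399
v 0.433 1.987 1.095
v -0.036 1.509 1.08
v -0.219 1.864 1.191
v 0.071 2.159 1.201
v 0.366 1.585 1.021
v 0.076 2.371 0.06
v -0.393 1.893 0.045
v -0.031 1.721 -0.061
v 0.259 2.016 -0.051
v -0.128 2.561 0.366
v -0.597 2.083 0.351
v -0.565 2.219 0.741
v -0.275 2.514 0.75
v -0.326 2.295 0.119
v -3.6 0.48 2.87
v -3.246 1.041 2.647
v -2.585 1.42 4.646
v -2.94 0.86 4.87
v -3.548 1.163 2.723
v -2.888 1.542 4.723
v -3.863 1.128 2.834
v -3.202 1.508 4.834
v -4.117 0.945 2.953
v -3.456 1.325 4.952
v -4.253 0.656 3.052
v -3.592 1.035 5.052
v -4.239 0.326 3.111
v -3.579 0.705 5.11
v -4.079 0.032 3.114
v -3.419 0.411 5.113
v -3.81 -0.16 3.061
v -3.149 0.22 5.061
v -3.492 -0.205 2.964
v -2.831 0.175 4.964
v -3.199 -0.093 2.846
v -2.538 0.287 4.846
v -2.998 0.151 2.734
v -2.337 0.53 4.733
v -2.935 0.469 2.652
v -2.274 0.849 4.652
v -3.025 0.791 2.621
v -2.364 1.17 4.621
v -1.338 -2.724 -4.188
v -0.715 -2.69 -4.101
v -0.978 -1.641 -2.625
v -1.602 -1.676 -2.712
v -0.76 -2.484 -4.256
v -1.023 -1.435 -2.78
v -0.905 -2.319 -4.399
v -1.168 -1.27 -2.923
v -1.125 -2.224 -4.506
v -1.388 -1.175 -3.029
v -1.382 -2.216 -4.557
v -1.645 -1.167 -3.081
v -1.631 -2.296 -4.545
v -1.894 -1.247 -3.069
v -1.83 -2.449 -4.471
v -2.093 -1.401 -2.995
v -1.943 -2.651 -4.348
v -2.206 -1.602 -2.872
v -1.952 -2.865 -4.198
v -2.216 -1.816 -2.721
v -1.855 -3.055 -4.045
v -2.119 -2.006 -2.569
v -1.669 -3.188 -3.918
v -1.932 -2.139 -2.442
v -1.425 -3.24 -3.837
v -1.689 -2.191 -2.361
v -1.167 -3.204 -3.817
v -1.43 -2.155 -2.341
v -0.938 -3.084 -3.861
v -1.201 -2.035 -2.385
v -0.778 -2.903 -3.962
v -1.041 -1.854 -2.485
f 1 38 17
f 38 12 41
f 17 41 6
f 38 41 17
f 1 17 13
f 17 6 18
f 13 18 2
f 17 18 13
f 1 13 22
f 13 2 23
f 22 23 8
f 13 23 22
f 1 22 34
f 22 8 37
f 34 37 11
f 22 37 34
f 1 34 38
f 34 11 42
f 38 42 12
f 34 42 38
f 2 18 29
f 18 6 32
f 29 32 10
f 18 32 29
f 6 41 19
f 41 12 40
f 19 40 5
f 41 40 19
f 12 42 39
f 42 11 35
f 39 35 3
f 42 35 39
f 11 37 36
f 37 8 24
f 36 24 7
f 37 24 36
f 8 23 28
f 23 2 25
f 28 25 9
f 23 25 28
f 4 30 16
f 30 10 31
f 16 31 5
f 30 31 16
f 4 16 14
f 16 5 15
f 14 15 3
f 16 15 14
f 4 14 21
f 14 3 20
f 21 20 7
f 14 20 21
f 4 21 26
f 21 7 27
f 26 27 9
f 21 27 26
f 4 26 30
f 26 9 33
f 30 33 10
f 26 33 30
f 5 31 19
f 31 10 32
f 19 32 6
f 31 32 19
f 3 15 39
f 15 5 40
f 39 40 12
f 15 40 39
f 7 20 36
f 20 3 35
f 36 35 11
f 20 35 36
f 9 27 28
f 27 7 24
f 28 24 8
f 27 24 28
f 10 33 29
f 33 9 25
f 29 25 2
f 33 25 29
f 44 43 47
f 44 47 45
f 45 47 48
f 45 48 46
f 47 43 49
f 47 49 48
f 48 49 50
f 48 50 46
f 49 43 51
f 49 51 50
f 50 51 52
f 50 52 46
f 51 43 53
f 51 53 52
f 52 53 54
f 52 54 46
f 53 43 55
f 53 55 54
f 54 55 56
f 54 56 46
f 55 43 57
f 55 57 56
f 56 57 58
f 56 58 46
f 57 43 59
f 57 59 58
f 58 59 60
f 58 60 46
f 59 43 61
f 59 61 60
f 60 61 62
f 60 62 46
f 61 43 63
f 61 63 62
f 62 63 64
f 62 64 46
f 63 43 65
f 63 65 64
f 64 65 66
f 64 66 46
f 65 43 67
f 65 67 66
f 66 67 68
f 66 68 46
f 67 43 69
f 67 69 68
f 68 69 70
f 68 70 46
f 69 43 44
f 69 44 70
f 70 44 45
f 70 45 46
f 72 71 75
f 72 75 73
f 73 75 76
f 73 76 74
f 75 71 77
f 75 77 76
f 76 77 78
f 76 78 74
f 77 71 79
f 77 79 78
f 78 79 80
f 78 80 74
f 79 71 81
f 79 81 80
f 80 81 82
f 80 82 74
f 81 71 83
f 81 83 82
f 82 83 84
f 82 84 74
f 83 71 85
f 83 85 84
f 84 85 86
f 84 86 74
f 85 71 87
f 85 87 86
f 86 87 88
f 86 88 74
f 87 71 89
f 87 89 88
f 88 89 90
f 88 90 74
f 89 71 91
f 89 91 90
f 90 91 92
f 90 92 74
f 91 71 93
f 91 93 92
f 92 93 94
f 92 94 74
f 93 71 95
f 93 95 94
f 94 95 96
f 94 96 74
f 95 71 97
f 95 97 96
f 96 97 98
f 96 98 74
f 97 71 99
f 97 99 98
f 98 99 100
f 98 100 74
f 99 71 101
f 99 101 100
f 100 101 102
f 100 102 74
f 101 71 72
f 101 72 102
f 102 72 73
f 102 73 74



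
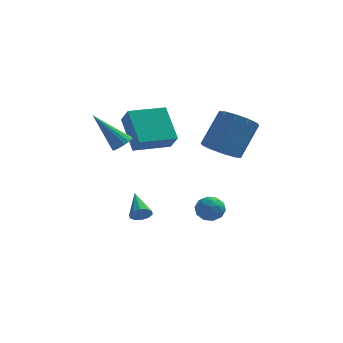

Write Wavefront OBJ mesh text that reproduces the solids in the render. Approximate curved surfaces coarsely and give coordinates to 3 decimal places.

v 3.178 -1.761 -1.26
v 3.782 -2.181 -1.233
v 2.658 -2.459 -0.447
v 3.262 -2.879 -0.42
v 3.278 -2.193 -0.154
v 3.6 -1.761 -0.657
v 2.84 -2.879 -1.023
v 3.162 -2.447 -1.526
v 3.573 -2.871 -1.087
v 3.844 -2.447 -0.55
v 2.596 -2.193 -1.13
v 2.867 -1.769 -0.593
v 3.526 -1.91 -1.318
v 2.914 -2.73 -0.362
v 2.924 -2.327 -0.206
v 3.279 -2.573 -0.19
v 3.419 -1.663 -0.979
v 3.774 -1.91 -0.963
v 3.478 -1.917 -0.329
v 2.666 -2.73 -0.717
v 3.021 -2.977 -0.701
v 3.161 -2.067 -1.49
v 3.516 -2.313 -1.474
v 2.962 -2.723 -1.351
v 3.758 -2.562 -1.216
v 3.452 -2.972 -0.739
v 3.204 -2.972 -1.093
v 3.393 -2.719 -1.388
v 3.917 -2.313 -0.901
v 3.612 -2.723 -0.423
v 3.621 -2.32 -0.266
v 3.81 -2.067 -0.562
v 3.795 -2.719 -0.815
v 2.828 -1.917 -1.257
v 2.523 -2.327 -0.779
v 2.63 -2.573 -1.118
v 2.819 -2.32 -1.414
v 2.988 -1.668 -0.941
v 2.682 -2.078 -0.464
v 3.047 -1.921 -0.292
v 3.236 -1.668 -0.587
v 2.645 -1.921 -0.865
v -0.194 0.412 -2.809
v 0.135 0.717 -3.16
v -0.626 1.728 -2.071
v -0.185 0.693 -3.305
v -0.509 0.562 -3.261
v -0.713 0.374 -3.044
v -0.719 0.2 -2.737
v -0.524 0.107 -2.459
v -0.204 0.13 -2.314
v 0.12 0.261 -2.358
v 0.324 0.45 -2.575
v 0.33 0.624 -2.881
v -0.788 2.434 0.441
v -1.492 3.868 1.835
v 0.929 3.374 0.341
v 0.225 4.809 1.734
v -0.385 1.791 1.306
v -1.089 3.226 2.699
v 1.332 2.732 1.205
v 0.628 4.166 2.599
v 3.483 0.806 1.367
v 4.117 1.298 0.737
v 4.891 2.406 2.384
v 4.257 1.914 3.013
v 3.58 1.627 0.769
v 4.354 2.735 2.415
v 3.006 1.642 1.029
v 3.78 2.75 2.675
v 2.614 1.338 1.418
v 3.388 2.445 3.064
v 2.554 0.831 1.787
v 3.328 1.938 3.434
v 2.849 0.314 1.996
v 3.623 1.422 3.643
v 3.386 -0.015 1.965
v 4.16 1.093 3.611
v 3.96 -0.03 1.705
v 4.734 1.078 3.351
v 4.352 0.275 1.316
v 5.126 1.382 2.962
v 4.412 0.782 0.946
v 5.186 1.889 2.593
v -0.986 0.12 1.935
v -0.545 0.33 2.266
v -2.374 0.4 3.605
v -0.65 0.56 2.14
v -0.832 0.689 1.967
v -1.05 0.687 1.787
v -1.252 0.556 1.64
v -1.394 0.325 1.561
v -1.442 0.046 1.568
v -1.385 -0.215 1.659
v -1.237 -0.4 1.813
v -1.032 -0.465 1.995
v -0.816 -0.397 2.163
v -0.638 -0.21 2.279
v -0.541 0.052 2.316
f 1 38 17
f 38 12 41
f 17 41 6
f 38 41 17
f 1 17 13
f 17 6 18
f 13 18 2
f 17 18 13
f 1 13 22
f 13 2 23
f 22 23 8
f 13 23 22
f 1 22 34
f 22 8 37
f 34 37 11
f 22 37 34
f 1 34 38
f 34 11 42
f 38 42 12
f 34 42 38
f 2 18 29
f 18 6 32
f 29 32 10
f 18 32 29
f 6 41 19
f 41 12 40
f 19 40 5
f 41 40 19
f 12 42 39
f 42 11 35
f 39 35 3
f 42 35 39
f 11 37 36
f 37 8 24
f 36 24 7
f 37 24 36
f 8 23 28
f 23 2 25
f 28 25 9
f 23 25 28
f 4 30 16
f 30 10 31
f 16 31 5
f 30 31 16
f 4 16 14
f 16 5 15
f 14 15 3
f 16 15 14
f 4 14 21
f 14 3 20
f 21 20 7
f 14 20 21
f 4 21 26
f 21 7 27
f 26 27 9
f 21 27 26
f 4 26 30
f 26 9 33
f 30 33 10
f 26 33 30
f 5 31 19
f 31 10 32
f 19 32 6
f 31 32 19
f 3 15 39
f 15 5 40
f 39 40 12
f 15 40 39
f 7 20 36
f 20 3 35
f 36 35 11
f 20 35 36
f 9 27 28
f 27 7 24
f 28 24 8
f 27 24 28
f 10 33 29
f 33 9 25
f 29 25 2
f 33 25 29
f 44 43 46
f 44 46 45
f 46 43 47
f 46 47 45
f 47 43 48
f 47 48 45
f 48 43 49
f 48 49 45
f 49 43 50
f 49 50 45
f 50 43 51
f 50 51 45
f 51 43 52
f 51 52 45
f 52 43 53
f 52 53 45
f 53 43 54
f 53 54 45
f 54 43 44
f 54 44 45
f 56 58 55
f 59 56 55
f 55 58 57
f 57 59 55
f 56 62 58
f 60 56 59
f 60 62 56
f 58 62 57
f 61 59 57
f 57 62 61
f 61 60 59
f 62 60 61
f 64 63 67
f 64 67 65
f 65 67 68
f 65 68 66
f 67 63 69
f 67 69 68
f 68 69 70
f 68 70 66
f 69 63 71
f 69 71 70
f 70 71 72
f 70 72 66
f 71 63 73
f 71 73 72
f 72 73 74
f 72 74 66
f 73 63 75
f 73 75 74
f 74 75 76
f 74 76 66
f 75 63 77
f 75 77 76
f 76 77 78
f 76 78 66
f 77 63 79
f 77 79 78
f 78 79 80
f 78 80 66
f 79 63 81
f 79 81 80
f 80 81 82
f 80 82 66
f 81 63 83
f 81 83 82
f 82 83 84
f 82 84 66
f 83 63 64
f 83 64 84
f 84 64 65
f 84 65 66
f 86 85 88
f 86 88 87
f 88 85 89
f 88 89 87
f 89 85 90
f 89 90 87
f 90 85 91
f 90 91 87
f 91 85 92
f 91 92 87
f 92 85 93
f 92 93 87
f 93 85 94
f 93 94 87
f 94 85 95
f 94 95 87
f 95 85 96
f 95 96 87
f 96 85 97
f 96 97 87
f 97 85 98
f 97 98 87
f 98 85 99
f 98 99 87
f 99 85 86
f 99 86 87



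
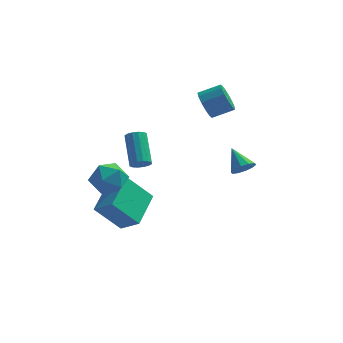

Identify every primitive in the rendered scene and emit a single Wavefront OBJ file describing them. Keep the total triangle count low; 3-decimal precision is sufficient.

v -2.386 1.61 -2.425
v -1.948 1.446 -2.065
v -2.437 2.925 -0.795
v -2.874 3.09 -1.155
v -1.822 1.65 -2.254
v -2.311 3.129 -0.984
v -1.847 1.844 -2.489
v -2.336 3.323 -1.219
v -2.017 1.974 -2.707
v -2.506 3.454 -1.437
v -2.285 2.008 -2.849
v -2.774 3.487 -1.579
v -2.58 1.935 -2.878
v -3.069 3.414 -1.608
v -2.823 1.775 -2.785
v -3.312 3.254 -1.515
v -2.949 1.571 -2.596
v -3.438 3.05 -1.326
v -2.924 1.377 -2.361
v -3.413 2.856 -1.091
v -2.754 1.246 -2.143
v -3.243 2.726 -0.873
v -2.486 1.213 -2.001
v -2.975 2.692 -0.731
v -2.191 1.286 -1.972
v -2.68 2.765 -0.702
v -4.255 -1.583 -3.927
v -3.241 -2.07 -3.146
v -3.861 0.446 -3.173
v -2.847 -0.041 -2.392
v -2.953 -1.279 -5.428
v -1.939 -1.766 -4.647
v -2.559 0.75 -4.674
v -1.545 0.263 -3.893
v 0.764 2.676 1.602
v 1.174 2.247 0.952
v 2.305 2.516 1.487
v 1.896 2.944 2.138
v 1.132 2.719 0.804
v 2.263 2.987 1.339
v 0.973 3.176 0.91
v 2.104 3.445 1.445
v 0.748 3.475 1.235
v 1.88 3.744 1.77
v 0.528 3.52 1.677
v 1.66 3.789 2.212
v 0.383 3.297 2.096
v 1.515 3.566 2.631
v 0.359 2.876 2.358
v 1.491 3.145 2.893
v 0.464 2.392 2.38
v 1.595 2.661 2.915
v 0.664 1.998 2.155
v 1.795 2.267 2.69
v 0.896 1.819 1.755
v 2.027 2.088 2.29
v 1.086 1.912 1.306
v 2.217 2.181 1.841
v -3.704 -3.262 -1.152
v -2.986 -2.578 -0.772
v -3.254 -4.402 0.052
v -2.536 -3.718 0.432
v -3.573 -3.516 0.542
v -3.851 -2.811 -0.202
v -2.389 -4.169 -0.518
v -2.667 -3.464 -1.262
v -2.174 -3.138 -0.38
v -2.906 -2.734 0.275
v -3.334 -4.246 -0.995
v -4.066 -3.842 -0.34
v 3.081 -0.325 -1.066
v 3.627 -0.307 -0.644
v 2.379 0.565 -0.194
v 3.671 0.007 -0.929
v 3.489 0.194 -1.266
v 3.152 0.184 -1.527
v 2.788 -0.021 -1.612
v 2.536 -0.342 -1.488
v 2.492 -0.656 -1.203
v 2.673 -0.844 -0.865
v 3.011 -0.833 -0.605
v 3.375 -0.628 -0.52
f 2 1 5
f 2 5 3
f 3 5 6
f 3 6 4
f 5 1 7
f 5 7 6
f 6 7 8
f 6 8 4
f 7 1 9
f 7 9 8
f 8 9 10
f 8 10 4
f 9 1 11
f 9 11 10
f 10 11 12
f 10 12 4
f 11 1 13
f 11 13 12
f 12 13 14
f 12 14 4
f 13 1 15
f 13 15 14
f 14 15 16
f 14 16 4
f 15 1 17
f 15 17 16
f 16 17 18
f 16 18 4
f 17 1 19
f 17 19 18
f 18 19 20
f 18 20 4
f 19 1 21
f 19 21 20
f 20 21 22
f 20 22 4
f 21 1 23
f 21 23 22
f 22 23 24
f 22 24 4
f 23 1 25
f 23 25 24
f 24 25 26
f 24 26 4
f 25 1 2
f 25 2 26
f 26 2 3
f 26 3 4
f 28 30 27
f 31 28 27
f 27 30 29
f 29 31 27
f 28 34 30
f 32 28 31
f 32 34 28
f 30 34 29
f 33 31 29
f 29 34 33
f 33 32 31
f 34 32 33
f 36 35 39
f 36 39 37
f 37 39 40
f 37 40 38
f 39 35 41
f 39 41 40
f 40 41 42
f 40 42 38
f 41 35 43
f 41 43 42
f 42 43 44
f 42 44 38
f 43 35 45
f 43 45 44
f 44 45 46
f 44 46 38
f 45 35 47
f 45 47 46
f 46 47 48
f 46 48 38
f 47 35 49
f 47 49 48
f 48 49 50
f 48 50 38
f 49 35 51
f 49 51 50
f 50 51 52
f 50 52 38
f 51 35 53
f 51 53 52
f 52 53 54
f 52 54 38
f 53 35 55
f 53 55 54
f 54 55 56
f 54 56 38
f 55 35 57
f 55 57 56
f 56 57 58
f 56 58 38
f 57 35 36
f 57 36 58
f 58 36 37
f 58 37 38
f 59 70 64
f 59 64 60
f 59 60 66
f 59 66 69
f 59 69 70
f 60 64 68
f 64 70 63
f 70 69 61
f 69 66 65
f 66 60 67
f 62 68 63
f 62 63 61
f 62 61 65
f 62 65 67
f 62 67 68
f 63 68 64
f 61 63 70
f 65 61 69
f 67 65 66
f 68 67 60
f 72 71 74
f 72 74 73
f 74 71 75
f 74 75 73
f 75 71 76
f 75 76 73
f 76 71 77
f 76 77 73
f 77 71 78
f 77 78 73
f 78 71 79
f 78 79 73
f 79 71 80
f 79 80 73
f 80 71 81
f 80 81 73
f 81 71 82
f 81 82 73
f 82 71 72
f 82 72 73



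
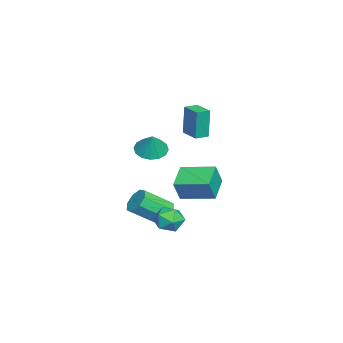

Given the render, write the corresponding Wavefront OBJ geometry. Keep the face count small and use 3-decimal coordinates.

v 2.651 -0.344 -1.268
v 3.372 0.127 -1.545
v 3.308 -1.587 -1.675
v 4.029 -1.116 -1.952
v 3.839 -1.176 -1.069
v 3.433 -0.407 -0.818
v 3.247 -1.053 -2.402
v 2.841 -0.284 -2.151
v 3.74 -0.311 -2.246
v 4.106 -0.387 -1.422
v 2.574 -1.073 -1.798
v 2.94 -1.149 -0.974
v 0.234 -0.32 -0.334
v 0.682 -0.595 0.899
v 0.507 1.573 -0.011
v 0.955 1.298 1.222
v 1.725 -0.438 -0.902
v 2.173 -0.713 0.331
v 1.998 1.455 -0.579
v 2.446 1.18 0.654
v 3.382 -1.627 3.41
v 4.16 -1.519 3.014
v 3.938 -1.453 4.55
v 3.981 -1.101 3.038
v 3.642 -0.824 3.161
v 3.233 -0.761 3.351
v 2.863 -0.931 3.557
v 2.633 -1.287 3.724
v 2.604 -1.734 3.806
v 2.782 -2.152 3.783
v 3.122 -2.43 3.659
v 3.531 -2.492 3.469
v 3.9 -2.322 3.263
v 4.131 -1.966 3.096
v -4.556 -0.654 1.245
v -4.659 -0.594 3.141
v -3.625 0.194 1.269
v -3.728 0.254 3.165
v -3.992 -1.274 1.295
v -4.095 -1.214 3.191
v -3.061 -0.426 1.319
v -3.164 -0.366 3.215
v -0.09 -1.587 -3.008
v 0.305 -1.038 -2.527
v 0.905 -2.464 -1.391
v 0.51 -3.013 -1.872
v -0.293 -1.139 -2.339
v 0.307 -2.566 -1.203
v -0.772 -1.503 -2.543
v -0.173 -2.93 -1.407
v -0.852 -1.916 -3.019
v -0.252 -3.342 -1.883
v -0.485 -2.136 -3.489
v 0.115 -3.562 -2.353
v 0.113 -2.034 -3.677
v 0.713 -3.461 -2.541
v 0.593 -1.67 -3.473
v 1.192 -3.097 -2.337
v 0.672 -1.258 -2.997
v 1.272 -2.684 -1.861
f 1 12 6
f 1 6 2
f 1 2 8
f 1 8 11
f 1 11 12
f 2 6 10
f 6 12 5
f 12 11 3
f 11 8 7
f 8 2 9
f 4 10 5
f 4 5 3
f 4 3 7
f 4 7 9
f 4 9 10
f 5 10 6
f 3 5 12
f 7 3 11
f 9 7 8
f 10 9 2
f 14 16 13
f 17 14 13
f 13 16 15
f 15 17 13
f 14 20 16
f 18 14 17
f 18 20 14
f 16 20 15
f 19 17 15
f 15 20 19
f 19 18 17
f 20 18 19
f 22 21 24
f 22 24 23
f 24 21 25
f 24 25 23
f 25 21 26
f 25 26 23
f 26 21 27
f 26 27 23
f 27 21 28
f 27 28 23
f 28 21 29
f 28 29 23
f 29 21 30
f 29 30 23
f 30 21 31
f 30 31 23
f 31 21 32
f 31 32 23
f 32 21 33
f 32 33 23
f 33 21 34
f 33 34 23
f 34 21 22
f 34 22 23
f 36 38 35
f 39 36 35
f 35 38 37
f 37 39 35
f 36 42 38
f 40 36 39
f 40 42 36
f 38 42 37
f 41 39 37
f 37 42 41
f 41 40 39
f 42 40 41
f 44 43 47
f 44 47 45
f 45 47 48
f 45 48 46
f 47 43 49
f 47 49 48
f 48 49 50
f 48 50 46
f 49 43 51
f 49 51 50
f 50 51 52
f 50 52 46
f 51 43 53
f 51 53 52
f 52 53 54
f 52 54 46
f 53 43 55
f 53 55 54
f 54 55 56
f 54 56 46
f 55 43 57
f 55 57 56
f 56 57 58
f 56 58 46
f 57 43 59
f 57 59 58
f 58 59 60
f 58 60 46
f 59 43 44
f 59 44 60
f 60 44 45
f 60 45 46



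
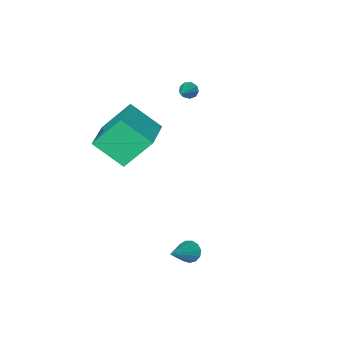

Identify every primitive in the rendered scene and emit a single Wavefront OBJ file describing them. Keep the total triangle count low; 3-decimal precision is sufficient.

v -4.002 -4.128 2.59
v -3.637 -4.422 2.415
v -2.958 -3.272 3.33
v -3.694 -4.164 2.198
v -3.895 -3.89 2.163
v -4.146 -3.727 2.329
v -4.33 -3.751 2.616
v -4.36 -3.953 2.892
v -4.223 -4.236 3.025
v -3.982 -4.469 2.955
v -3.751 -4.542 2.714
v -1.084 -1.996 2.679
v -0.151 -3.288 3.87
v 0.287 -0.606 3.115
v 1.219 -1.899 4.306
v 0.121 -2.661 1.014
v 1.053 -3.954 2.205
v 1.491 -1.272 1.45
v 2.424 -2.564 2.641
v 0.452 2.698 -2.353
v 0.657 3.04 -2.814
v 1.908 3.342 -1.227
v 0.435 3.236 -2.639
v 0.219 3.261 -2.374
v 0.076 3.107 -2.101
v 0.053 2.823 -1.908
v 0.157 2.5 -1.857
v 0.354 2.239 -1.963
v 0.582 2.124 -2.192
v 0.769 2.191 -2.473
v 0.855 2.419 -2.715
v 0.814 2.735 -2.842
f 2 1 4
f 2 4 3
f 4 1 5
f 4 5 3
f 5 1 6
f 5 6 3
f 6 1 7
f 6 7 3
f 7 1 8
f 7 8 3
f 8 1 9
f 8 9 3
f 9 1 10
f 9 10 3
f 10 1 11
f 10 11 3
f 11 1 2
f 11 2 3
f 13 15 12
f 16 13 12
f 12 15 14
f 14 16 12
f 13 19 15
f 17 13 16
f 17 19 13
f 15 19 14
f 18 16 14
f 14 19 18
f 18 17 16
f 19 17 18
f 21 20 23
f 21 23 22
f 23 20 24
f 23 24 22
f 24 20 25
f 24 25 22
f 25 20 26
f 25 26 22
f 26 20 27
f 26 27 22
f 27 20 28
f 27 28 22
f 28 20 29
f 28 29 22
f 29 20 30
f 29 30 22
f 30 20 31
f 30 31 22
f 31 20 32
f 31 32 22
f 32 20 21
f 32 21 22



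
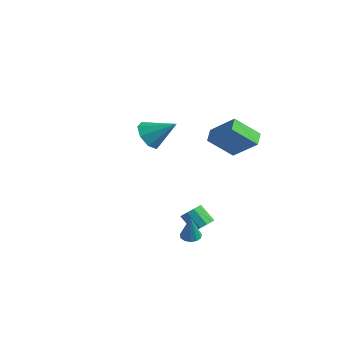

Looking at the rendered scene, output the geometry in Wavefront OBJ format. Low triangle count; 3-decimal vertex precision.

v 1.696 -0.92 -2.464
v 2.14 -1.13 -2.069
v 1.328 -1.291 -1.242
v 0.884 -1.08 -1.636
v 2.11 -0.745 -2.023
v 1.299 -0.905 -1.196
v 1.923 -0.426 -2.145
v 1.111 -0.587 -1.318
v 1.649 -0.296 -2.389
v 0.837 -0.457 -1.562
v 1.393 -0.404 -2.661
v 0.581 -0.565 -1.834
v 1.252 -0.709 -2.858
v 0.44 -0.87 -2.031
v 1.281 -1.095 -2.904
v 0.47 -1.255 -2.077
v 1.469 -1.413 -2.782
v 0.657 -1.574 -1.955
v 1.743 -1.543 -2.538
v 0.931 -1.704 -1.711
v 1.999 -1.435 -2.266
v 1.187 -1.596 -1.439
v 3.184 -3.18 -1.593
v 3.492 -2.737 -1.571
v 3.476 -3.46 -0.087
v 3.21 -2.649 -1.5
v 2.919 -2.729 -1.458
v 2.713 -2.953 -1.46
v 2.656 -3.248 -1.504
v 2.767 -3.522 -1.576
v 3.01 -3.688 -1.654
v 3.309 -3.692 -1.713
v 3.568 -3.533 -1.733
v 3.705 -3.263 -1.71
v 3.677 -2.966 -1.649
v -4.126 0.522 1.327
v -3.464 0.463 0.594
v -2.894 1.358 2.373
v -3.873 1.101 0.565
v -4.43 1.399 0.983
v -4.809 1.183 1.603
v -4.788 0.58 2.061
v -4.379 -0.057 2.09
v -3.822 -0.356 1.671
v -3.443 -0.14 1.052
v 2.322 0.332 4.286
v 1.831 0.994 4.623
v 0.98 -0.066 3.108
v 0.488 0.596 3.445
v 3.032 1.464 3.095
v 2.54 2.126 3.432
v 1.689 1.066 1.917
v 1.198 1.728 2.254
f 2 1 5
f 2 5 3
f 3 5 6
f 3 6 4
f 5 1 7
f 5 7 6
f 6 7 8
f 6 8 4
f 7 1 9
f 7 9 8
f 8 9 10
f 8 10 4
f 9 1 11
f 9 11 10
f 10 11 12
f 10 12 4
f 11 1 13
f 11 13 12
f 12 13 14
f 12 14 4
f 13 1 15
f 13 15 14
f 14 15 16
f 14 16 4
f 15 1 17
f 15 17 16
f 16 17 18
f 16 18 4
f 17 1 19
f 17 19 18
f 18 19 20
f 18 20 4
f 19 1 21
f 19 21 20
f 20 21 22
f 20 22 4
f 21 1 2
f 21 2 22
f 22 2 3
f 22 3 4
f 24 23 26
f 24 26 25
f 26 23 27
f 26 27 25
f 27 23 28
f 27 28 25
f 28 23 29
f 28 29 25
f 29 23 30
f 29 30 25
f 30 23 31
f 30 31 25
f 31 23 32
f 31 32 25
f 32 23 33
f 32 33 25
f 33 23 34
f 33 34 25
f 34 23 35
f 34 35 25
f 35 23 24
f 35 24 25
f 37 36 39
f 37 39 38
f 39 36 40
f 39 40 38
f 40 36 41
f 40 41 38
f 41 36 42
f 41 42 38
f 42 36 43
f 42 43 38
f 43 36 44
f 43 44 38
f 44 36 45
f 44 45 38
f 45 36 37
f 45 37 38
f 47 49 46
f 50 47 46
f 46 49 48
f 48 50 46
f 47 53 49
f 51 47 50
f 51 53 47
f 49 53 48
f 52 50 48
f 48 53 52
f 52 51 50
f 53 51 52



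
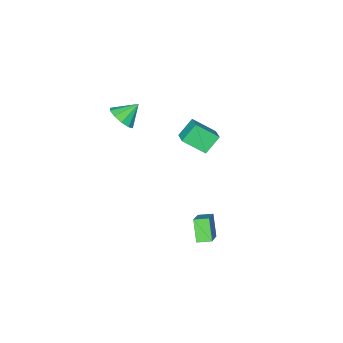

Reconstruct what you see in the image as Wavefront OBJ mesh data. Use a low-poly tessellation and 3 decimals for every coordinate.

v 1.744 2.508 -2.164
v 3.111 3.468 -0.925
v 1.125 3.184 -2.006
v 2.493 4.145 -0.767
v 2.307 3.315 -3.413
v 3.675 4.276 -2.174
v 1.689 3.992 -3.255
v 3.056 4.952 -2.016
v -0.827 -0.54 3.457
v -0.182 0.396 3.928
v -1.711 0.59 2.421
v -1.067 1.526 2.892
v 0.167 -0.706 2.428
v 0.811 0.23 2.899
v -0.718 0.424 1.392
v -0.073 1.36 1.863
v 1.583 -4.185 2.752
v 2.079 -4.645 3.503
v 0.517 -3.775 3.708
v 2.279 -4.054 3.472
v 2.214 -3.514 3.167
v 1.907 -3.23 2.703
v 1.477 -3.311 2.258
v 1.088 -3.726 2.001
v 0.888 -4.317 2.032
v 0.953 -4.857 2.338
v 1.26 -5.141 2.802
v 1.69 -5.06 3.247
f 2 4 1
f 5 2 1
f 1 4 3
f 3 5 1
f 2 8 4
f 6 2 5
f 6 8 2
f 4 8 3
f 7 5 3
f 3 8 7
f 7 6 5
f 8 6 7
f 10 12 9
f 13 10 9
f 9 12 11
f 11 13 9
f 10 16 12
f 14 10 13
f 14 16 10
f 12 16 11
f 15 13 11
f 11 16 15
f 15 14 13
f 16 14 15
f 18 17 20
f 18 20 19
f 20 17 21
f 20 21 19
f 21 17 22
f 21 22 19
f 22 17 23
f 22 23 19
f 23 17 24
f 23 24 19
f 24 17 25
f 24 25 19
f 25 17 26
f 25 26 19
f 26 17 27
f 26 27 19
f 27 17 28
f 27 28 19
f 28 17 18
f 28 18 19



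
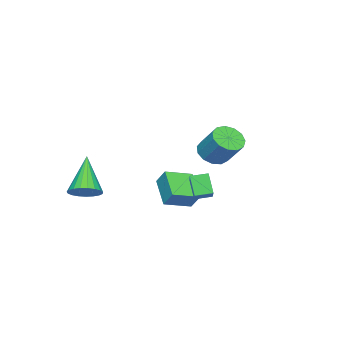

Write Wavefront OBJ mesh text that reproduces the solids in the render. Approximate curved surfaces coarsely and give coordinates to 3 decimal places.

v 2.54 3.055 -2.275
v 3.702 3.73 -1.522
v 2.078 3.707 -2.146
v 3.24 4.382 -1.393
v 2.9 3.498 -3.227
v 4.062 4.173 -2.474
v 2.438 4.15 -3.098
v 3.6 4.825 -2.345
v -2.51 1.445 -2.532
v -1.868 1.752 -2.997
v -1.489 2.783 -1.793
v -2.13 2.475 -1.328
v -2.252 2.018 -3.104
v -1.873 3.049 -1.9
v -2.717 2.102 -3.029
v -2.338 3.133 -1.825
v -3.117 1.977 -2.797
v -2.738 3.008 -1.592
v -3.324 1.683 -2.48
v -2.945 2.714 -1.276
v -3.272 1.314 -2.18
v -2.893 2.344 -0.976
v -2.978 0.985 -1.992
v -2.599 2.016 -0.787
v -2.536 0.803 -1.975
v -2.157 1.834 -0.771
v -2.085 0.825 -2.135
v -1.706 1.855 -0.931
v -1.769 1.043 -2.421
v -1.39 2.074 -1.217
v -1.688 1.389 -2.743
v -1.309 2.419 -1.538
v 0.592 1.652 -3.437
v 0.736 2.182 -2.699
v 1.591 2.609 -4.319
v 1.735 3.139 -3.58
v 1.665 0.861 -3.08
v 1.809 1.391 -2.341
v 2.664 1.818 -3.961
v 2.808 2.348 -3.223
v 3.553 -1.705 -3.64
v 4.225 -1.87 -3.22
v 2.327 -2.375 -1.94
v 4.167 -1.55 -3.135
v 4.003 -1.256 -3.138
v 3.761 -1.039 -3.228
v 3.482 -0.938 -3.388
v 3.216 -0.97 -3.593
v 3.009 -1.128 -3.805
v 2.895 -1.387 -3.989
v 2.895 -1.7 -4.112
v 3.009 -2.014 -4.154
v 3.217 -2.275 -4.107
v 3.483 -2.437 -3.979
v 3.761 -2.473 -3.792
v 4.003 -2.376 -3.58
v 4.167 -2.163 -3.377
f 2 4 1
f 5 2 1
f 1 4 3
f 3 5 1
f 2 8 4
f 6 2 5
f 6 8 2
f 4 8 3
f 7 5 3
f 3 8 7
f 7 6 5
f 8 6 7
f 10 9 13
f 10 13 11
f 11 13 14
f 11 14 12
f 13 9 15
f 13 15 14
f 14 15 16
f 14 16 12
f 15 9 17
f 15 17 16
f 16 17 18
f 16 18 12
f 17 9 19
f 17 19 18
f 18 19 20
f 18 20 12
f 19 9 21
f 19 21 20
f 20 21 22
f 20 22 12
f 21 9 23
f 21 23 22
f 22 23 24
f 22 24 12
f 23 9 25
f 23 25 24
f 24 25 26
f 24 26 12
f 25 9 27
f 25 27 26
f 26 27 28
f 26 28 12
f 27 9 29
f 27 29 28
f 28 29 30
f 28 30 12
f 29 9 31
f 29 31 30
f 30 31 32
f 30 32 12
f 31 9 10
f 31 10 32
f 32 10 11
f 32 11 12
f 34 36 33
f 37 34 33
f 33 36 35
f 35 37 33
f 34 40 36
f 38 34 37
f 38 40 34
f 36 40 35
f 39 37 35
f 35 40 39
f 39 38 37
f 40 38 39
f 42 41 44
f 42 44 43
f 44 41 45
f 44 45 43
f 45 41 46
f 45 46 43
f 46 41 47
f 46 47 43
f 47 41 48
f 47 48 43
f 48 41 49
f 48 49 43
f 49 41 50
f 49 50 43
f 50 41 51
f 50 51 43
f 51 41 52
f 51 52 43
f 52 41 53
f 52 53 43
f 53 41 54
f 53 54 43
f 54 41 55
f 54 55 43
f 55 41 56
f 55 56 43
f 56 41 57
f 56 57 43
f 57 41 42
f 57 42 43

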